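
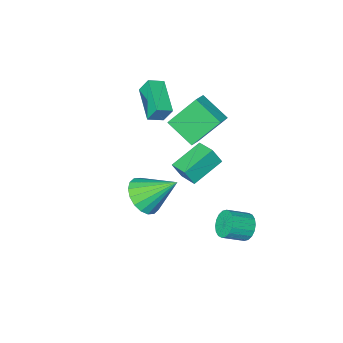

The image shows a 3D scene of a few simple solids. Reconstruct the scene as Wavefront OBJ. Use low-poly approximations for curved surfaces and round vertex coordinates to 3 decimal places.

v -2.73 3.828 -4.165
v -2.354 4.245 -4.677
v -1.294 3.988 -4.108
v -1.67 3.572 -3.595
v -2.428 4.471 -4.437
v -1.369 4.214 -3.867
v -2.562 4.569 -4.143
v -1.503 4.313 -3.573
v -2.73 4.521 -3.853
v -1.67 4.265 -3.283
v -2.897 4.336 -3.625
v -1.838 4.079 -3.055
v -3.032 4.05 -3.503
v -1.972 3.794 -2.934
v -3.106 3.72 -3.513
v -2.047 3.464 -2.944
v -3.106 3.412 -3.652
v -2.046 3.155 -3.083
v -3.031 3.186 -3.893
v -1.972 2.929 -3.323
v -2.897 3.087 -4.187
v -1.838 2.831 -3.617
v -2.73 3.135 -4.477
v -1.67 2.879 -3.907
v -2.562 3.321 -4.705
v -1.503 3.064 -4.135
v -2.428 3.606 -4.826
v -1.368 3.35 -4.257
v -2.353 3.936 -4.816
v -1.294 3.68 -4.247
v 1.915 2.502 -0.605
v 2.629 2.332 0.132
v 0.785 3.518 0.725
v 2.768 2.732 -0.056
v 2.738 3.086 -0.353
v 2.544 3.324 -0.699
v 2.226 3.4 -1.027
v 1.847 3.297 -1.271
v 1.481 3.037 -1.384
v 1.201 2.671 -1.342
v 1.062 2.271 -1.154
v 1.092 1.917 -0.857
v 1.286 1.679 -0.511
v 1.604 1.603 -0.183
v 1.983 1.706 0.061
v 2.349 1.966 0.173
v -4.342 -0.587 -0.249
v -3.815 -1.978 0.633
v -3.681 -0.136 0.067
v -3.154 -1.528 0.949
v -3.126 -1.192 -1.929
v -2.599 -2.584 -1.047
v -2.465 -0.742 -1.613
v -1.938 -2.133 -0.731
v -1.748 2.028 0.35
v -1.365 1.81 1.18
v -1.792 3.095 0.65
v -1.409 2.878 1.48
v -0.151 2.282 -0.32
v 0.232 2.065 0.51
v -0.195 3.35 -0.02
v 0.188 3.132 0.81
v -1.8 -3.065 1.047
v -2.077 -2.664 1.932
v -1.254 -1.301 0.419
v -1.531 -0.9 1.304
v -1.009 -3.2 1.356
v -1.286 -2.799 2.241
v -0.463 -1.436 0.728
v -0.74 -1.035 1.613
f 2 1 5
f 2 5 3
f 3 5 6
f 3 6 4
f 5 1 7
f 5 7 6
f 6 7 8
f 6 8 4
f 7 1 9
f 7 9 8
f 8 9 10
f 8 10 4
f 9 1 11
f 9 11 10
f 10 11 12
f 10 12 4
f 11 1 13
f 11 13 12
f 12 13 14
f 12 14 4
f 13 1 15
f 13 15 14
f 14 15 16
f 14 16 4
f 15 1 17
f 15 17 16
f 16 17 18
f 16 18 4
f 17 1 19
f 17 19 18
f 18 19 20
f 18 20 4
f 19 1 21
f 19 21 20
f 20 21 22
f 20 22 4
f 21 1 23
f 21 23 22
f 22 23 24
f 22 24 4
f 23 1 25
f 23 25 24
f 24 25 26
f 24 26 4
f 25 1 27
f 25 27 26
f 26 27 28
f 26 28 4
f 27 1 29
f 27 29 28
f 28 29 30
f 28 30 4
f 29 1 2
f 29 2 30
f 30 2 3
f 30 3 4
f 32 31 34
f 32 34 33
f 34 31 35
f 34 35 33
f 35 31 36
f 35 36 33
f 36 31 37
f 36 37 33
f 37 31 38
f 37 38 33
f 38 31 39
f 38 39 33
f 39 31 40
f 39 40 33
f 40 31 41
f 40 41 33
f 41 31 42
f 41 42 33
f 42 31 43
f 42 43 33
f 43 31 44
f 43 44 33
f 44 31 45
f 44 45 33
f 45 31 46
f 45 46 33
f 46 31 32
f 46 32 33
f 48 50 47
f 51 48 47
f 47 50 49
f 49 51 47
f 48 54 50
f 52 48 51
f 52 54 48
f 50 54 49
f 53 51 49
f 49 54 53
f 53 52 51
f 54 52 53
f 56 58 55
f 59 56 55
f 55 58 57
f 57 59 55
f 56 62 58
f 60 56 59
f 60 62 56
f 58 62 57
f 61 59 57
f 57 62 61
f 61 60 59
f 62 60 61
f 64 66 63
f 67 64 63
f 63 66 65
f 65 67 63
f 64 70 66
f 68 64 67
f 68 70 64
f 66 70 65
f 69 67 65
f 65 70 69
f 69 68 67
f 70 68 69



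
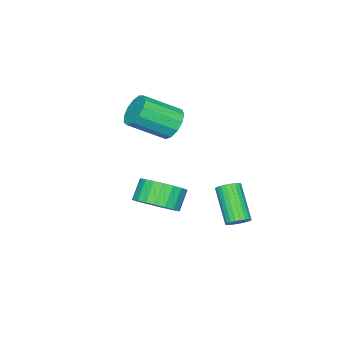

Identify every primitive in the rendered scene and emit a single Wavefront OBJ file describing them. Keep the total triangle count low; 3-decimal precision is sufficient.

v 1.023 2.688 -2.687
v 1.431 2.811 -2.339
v 0.605 1.775 -1.005
v 0.197 1.652 -1.353
v 1.293 2.971 -2.3
v 0.467 1.935 -0.966
v 1.114 3.087 -2.32
v 0.288 2.052 -0.986
v 0.921 3.143 -2.396
v 0.095 2.108 -1.062
v 0.744 3.13 -2.516
v -0.082 2.094 -1.182
v 0.609 3.049 -2.663
v -0.217 2.014 -1.329
v 0.537 2.914 -2.812
v -0.289 1.878 -1.478
v 0.54 2.743 -2.943
v -0.286 1.708 -1.609
v 0.615 2.565 -3.035
v -0.211 1.529 -1.701
v 0.753 2.405 -3.074
v -0.073 1.369 -1.74
v 0.932 2.288 -3.054
v 0.106 1.253 -1.72
v 1.125 2.232 -2.978
v 0.299 1.197 -1.644
v 1.302 2.246 -2.858
v 0.476 1.21 -1.524
v 1.437 2.326 -2.711
v 0.611 1.291 -1.377
v 1.509 2.462 -2.562
v 0.683 1.426 -1.228
v 1.506 2.632 -2.431
v 0.68 1.597 -1.097
v 3.128 0.084 -1.474
v 3.897 0.137 -0.836
v 3.201 0.049 0.011
v 2.432 -0.004 -0.626
v 3.793 0.537 -0.88
v 3.097 0.449 -0.033
v 3.574 0.859 -1.027
v 2.878 0.771 -0.179
v 3.278 1.047 -1.25
v 2.582 0.959 -0.403
v 2.956 1.068 -1.513
v 2.26 0.98 -0.665
v 2.664 0.919 -1.768
v 1.968 0.832 -0.921
v 2.452 0.626 -1.973
v 1.756 0.538 -1.126
v 2.357 0.239 -2.091
v 1.661 0.151 -1.244
v 2.395 -0.175 -2.103
v 1.699 -0.263 -1.256
v 2.56 -0.544 -2.005
v 1.864 -0.632 -1.158
v 2.823 -0.805 -1.816
v 2.127 -0.892 -0.969
v 3.139 -0.912 -1.568
v 2.443 -0.999 -0.721
v 3.453 -0.846 -1.303
v 2.757 -0.934 -0.456
v 3.711 -0.62 -1.068
v 3.015 -0.708 -0.221
v 3.868 -0.272 -0.903
v 3.172 -0.36 -0.056
v -0.975 -1.853 0.573
v -0.4 -1.234 0.673
v 0.709 -2.429 1.687
v 0.135 -3.047 1.587
v -0.701 -1.2 1.044
v 0.408 -2.394 2.058
v -1.09 -1.372 1.265
v 0.02 -2.567 2.279
v -1.441 -1.697 1.266
v -0.332 -2.892 2.28
v -1.645 -2.072 1.048
v -0.536 -3.267 2.062
v -1.635 -2.377 0.678
v -0.526 -3.571 1.692
v -1.416 -2.515 0.276
v -0.307 -3.71 1.29
v -1.057 -2.443 -0.033
v 0.052 -3.638 0.981
v -0.671 -2.184 -0.149
v 0.438 -3.379 0.865
v -0.382 -1.819 -0.036
v 0.727 -3.014 0.978
v -0.281 -1.465 0.271
v 0.828 -2.66 1.285
f 2 1 5
f 2 5 3
f 3 5 6
f 3 6 4
f 5 1 7
f 5 7 6
f 6 7 8
f 6 8 4
f 7 1 9
f 7 9 8
f 8 9 10
f 8 10 4
f 9 1 11
f 9 11 10
f 10 11 12
f 10 12 4
f 11 1 13
f 11 13 12
f 12 13 14
f 12 14 4
f 13 1 15
f 13 15 14
f 14 15 16
f 14 16 4
f 15 1 17
f 15 17 16
f 16 17 18
f 16 18 4
f 17 1 19
f 17 19 18
f 18 19 20
f 18 20 4
f 19 1 21
f 19 21 20
f 20 21 22
f 20 22 4
f 21 1 23
f 21 23 22
f 22 23 24
f 22 24 4
f 23 1 25
f 23 25 24
f 24 25 26
f 24 26 4
f 25 1 27
f 25 27 26
f 26 27 28
f 26 28 4
f 27 1 29
f 27 29 28
f 28 29 30
f 28 30 4
f 29 1 31
f 29 31 30
f 30 31 32
f 30 32 4
f 31 1 33
f 31 33 32
f 32 33 34
f 32 34 4
f 33 1 2
f 33 2 34
f 34 2 3
f 34 3 4
f 36 35 39
f 36 39 37
f 37 39 40
f 37 40 38
f 39 35 41
f 39 41 40
f 40 41 42
f 40 42 38
f 41 35 43
f 41 43 42
f 42 43 44
f 42 44 38
f 43 35 45
f 43 45 44
f 44 45 46
f 44 46 38
f 45 35 47
f 45 47 46
f 46 47 48
f 46 48 38
f 47 35 49
f 47 49 48
f 48 49 50
f 48 50 38
f 49 35 51
f 49 51 50
f 50 51 52
f 50 52 38
f 51 35 53
f 51 53 52
f 52 53 54
f 52 54 38
f 53 35 55
f 53 55 54
f 54 55 56
f 54 56 38
f 55 35 57
f 55 57 56
f 56 57 58
f 56 58 38
f 57 35 59
f 57 59 58
f 58 59 60
f 58 60 38
f 59 35 61
f 59 61 60
f 60 61 62
f 60 62 38
f 61 35 63
f 61 63 62
f 62 63 64
f 62 64 38
f 63 35 65
f 63 65 64
f 64 65 66
f 64 66 38
f 65 35 36
f 65 36 66
f 66 36 37
f 66 37 38
f 68 67 71
f 68 71 69
f 69 71 72
f 69 72 70
f 71 67 73
f 71 73 72
f 72 73 74
f 72 74 70
f 73 67 75
f 73 75 74
f 74 75 76
f 74 76 70
f 75 67 77
f 75 77 76
f 76 77 78
f 76 78 70
f 77 67 79
f 77 79 78
f 78 79 80
f 78 80 70
f 79 67 81
f 79 81 80
f 80 81 82
f 80 82 70
f 81 67 83
f 81 83 82
f 82 83 84
f 82 84 70
f 83 67 85
f 83 85 84
f 84 85 86
f 84 86 70
f 85 67 87
f 85 87 86
f 86 87 88
f 86 88 70
f 87 67 89
f 87 89 88
f 88 89 90
f 88 90 70
f 89 67 68
f 89 68 90
f 90 68 69
f 90 69 70



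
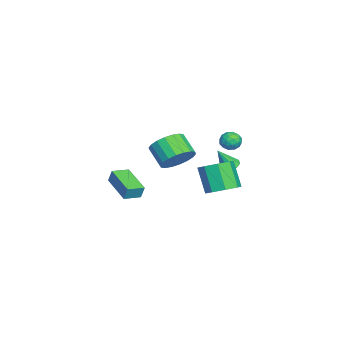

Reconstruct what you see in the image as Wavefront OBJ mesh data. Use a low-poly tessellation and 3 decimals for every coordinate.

v -1.274 3.39 -0.667
v -0.847 3.817 -0.913
v -0.513 2.663 -0.607
v -0.086 3.09 -0.853
v -0.327 3.178 -0.254
v -0.798 3.628 -0.291
v -0.562 2.852 -1.229
v -1.033 3.302 -1.266
v -0.407 3.485 -1.26
v -0.262 3.686 -0.657
v -1.098 2.794 -0.863
v -0.953 2.995 -0.26
v -1.127 3.668 -0.795
v -0.233 2.812 -0.725
v -0.374 2.864 -0.373
v -0.123 3.115 -0.517
v -1.099 3.556 -0.43
v -0.847 3.807 -0.574
v -0.542 3.431 -0.187
v -0.513 2.673 -0.946
v -0.261 2.924 -1.09
v -1.237 3.365 -1.003
v -0.986 3.616 -1.147
v -0.818 3.049 -1.333
v -0.618 3.723 -1.144
v -0.17 3.295 -1.108
v -0.45 3.156 -1.33
v -0.727 3.42 -1.351
v -0.532 3.841 -0.789
v -0.085 3.414 -0.754
v -0.227 3.466 -0.402
v -0.503 3.73 -0.424
v -0.274 3.646 -0.993
v -1.275 3.066 -0.766
v -0.828 2.639 -0.731
v -0.857 2.75 -1.096
v -1.133 3.014 -1.118
v -1.19 3.185 -0.412
v -0.742 2.757 -0.376
v -0.633 3.06 -0.169
v -0.91 3.324 -0.19
v -1.086 2.834 -0.527
v -0.325 3.275 -2.423
v 0.068 2.96 -2.711
v 0.085 2.625 -1.157
v 0.23 3.3 -2.589
v 0.134 3.629 -2.389
v -0.177 3.792 -2.205
v -0.557 3.713 -2.122
v -0.828 3.429 -2.18
v -0.864 3.073 -2.352
v -0.647 2.812 -2.557
v -0.279 2.767 -2.698
v -1.011 -2.491 -4.168
v -0.899 -2.266 -3.387
v 0.537 -1.413 -4.7
v 0.649 -1.188 -3.92
v -0.389 -3.312 -4.02
v -0.277 -3.087 -3.24
v 1.159 -2.234 -4.553
v 1.271 -2.009 -3.772
v -2.439 0.221 -3.249
v -1.648 0.209 -2.499
v -2.511 -0.533 -1.601
v -3.301 -0.521 -2.351
v -1.89 0.617 -2.394
v -2.753 -0.126 -1.496
v -2.24 0.946 -2.459
v -3.103 0.203 -1.561
v -2.63 1.131 -2.68
v -3.493 0.389 -1.782
v -2.982 1.137 -3.014
v -3.845 0.394 -2.116
v -3.226 0.961 -3.395
v -4.089 0.218 -2.497
v -3.314 0.638 -3.746
v -4.177 -0.104 -2.848
v -3.229 0.233 -3.999
v -4.092 -0.509 -3.101
v -2.987 -0.174 -4.104
v -3.85 -0.917 -3.206
v -2.637 -0.503 -4.039
v -3.5 -1.246 -3.141
v -2.247 -0.689 -3.818
v -3.11 -1.431 -2.92
v -1.895 -0.694 -3.484
v -2.758 -1.437 -2.586
v -1.651 -0.518 -3.103
v -2.514 -1.261 -2.205
v -1.563 -0.196 -2.752
v -2.426 -0.938 -1.854
v 3.9 3.313 -2.071
v 4.709 3.501 -1.609
v 3.989 3.016 -0.148
v 3.18 2.827 -0.609
v 4.264 4.076 -1.638
v 3.544 3.59 -0.176
v 3.606 4.203 -1.92
v 2.886 3.718 -0.458
v 3.12 3.809 -2.29
v 2.4 3.324 -0.829
v 3.091 3.124 -2.532
v 2.371 2.639 -1.071
v 3.536 2.55 -2.504
v 2.816 2.064 -1.042
v 4.194 2.422 -2.222
v 3.474 1.937 -0.76
v 4.68 2.816 -1.851
v 3.96 2.331 -0.39
f 1 38 17
f 38 12 41
f 17 41 6
f 38 41 17
f 1 17 13
f 17 6 18
f 13 18 2
f 17 18 13
f 1 13 22
f 13 2 23
f 22 23 8
f 13 23 22
f 1 22 34
f 22 8 37
f 34 37 11
f 22 37 34
f 1 34 38
f 34 11 42
f 38 42 12
f 34 42 38
f 2 18 29
f 18 6 32
f 29 32 10
f 18 32 29
f 6 41 19
f 41 12 40
f 19 40 5
f 41 40 19
f 12 42 39
f 42 11 35
f 39 35 3
f 42 35 39
f 11 37 36
f 37 8 24
f 36 24 7
f 37 24 36
f 8 23 28
f 23 2 25
f 28 25 9
f 23 25 28
f 4 30 16
f 30 10 31
f 16 31 5
f 30 31 16
f 4 16 14
f 16 5 15
f 14 15 3
f 16 15 14
f 4 14 21
f 14 3 20
f 21 20 7
f 14 20 21
f 4 21 26
f 21 7 27
f 26 27 9
f 21 27 26
f 4 26 30
f 26 9 33
f 30 33 10
f 26 33 30
f 5 31 19
f 31 10 32
f 19 32 6
f 31 32 19
f 3 15 39
f 15 5 40
f 39 40 12
f 15 40 39
f 7 20 36
f 20 3 35
f 36 35 11
f 20 35 36
f 9 27 28
f 27 7 24
f 28 24 8
f 27 24 28
f 10 33 29
f 33 9 25
f 29 25 2
f 33 25 29
f 44 43 46
f 44 46 45
f 46 43 47
f 46 47 45
f 47 43 48
f 47 48 45
f 48 43 49
f 48 49 45
f 49 43 50
f 49 50 45
f 50 43 51
f 50 51 45
f 51 43 52
f 51 52 45
f 52 43 53
f 52 53 45
f 53 43 44
f 53 44 45
f 55 57 54
f 58 55 54
f 54 57 56
f 56 58 54
f 55 61 57
f 59 55 58
f 59 61 55
f 57 61 56
f 60 58 56
f 56 61 60
f 60 59 58
f 61 59 60
f 63 62 66
f 63 66 64
f 64 66 67
f 64 67 65
f 66 62 68
f 66 68 67
f 67 68 69
f 67 69 65
f 68 62 70
f 68 70 69
f 69 70 71
f 69 71 65
f 70 62 72
f 70 72 71
f 71 72 73
f 71 73 65
f 72 62 74
f 72 74 73
f 73 74 75
f 73 75 65
f 74 62 76
f 74 76 75
f 75 76 77
f 75 77 65
f 76 62 78
f 76 78 77
f 77 78 79
f 77 79 65
f 78 62 80
f 78 80 79
f 79 80 81
f 79 81 65
f 80 62 82
f 80 82 81
f 81 82 83
f 81 83 65
f 82 62 84
f 82 84 83
f 83 84 85
f 83 85 65
f 84 62 86
f 84 86 85
f 85 86 87
f 85 87 65
f 86 62 88
f 86 88 87
f 87 88 89
f 87 89 65
f 88 62 90
f 88 90 89
f 89 90 91
f 89 91 65
f 90 62 63
f 90 63 91
f 91 63 64
f 91 64 65
f 93 92 96
f 93 96 94
f 94 96 97
f 94 97 95
f 96 92 98
f 96 98 97
f 97 98 99
f 97 99 95
f 98 92 100
f 98 100 99
f 99 100 101
f 99 101 95
f 100 92 102
f 100 102 101
f 101 102 103
f 101 103 95
f 102 92 104
f 102 104 103
f 103 104 105
f 103 105 95
f 104 92 106
f 104 106 105
f 105 106 107
f 105 107 95
f 106 92 108
f 106 108 107
f 107 108 109
f 107 109 95
f 108 92 93
f 108 93 109
f 109 93 94
f 109 94 95



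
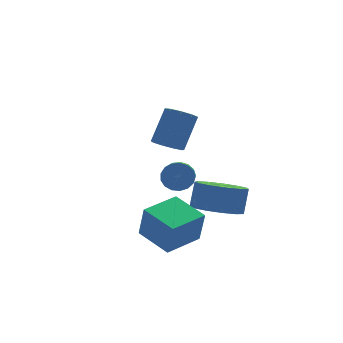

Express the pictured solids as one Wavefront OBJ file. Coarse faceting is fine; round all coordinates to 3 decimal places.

v 1.538 -0.828 -0.222
v 2.518 -1.027 -0.507
v 2.902 -0.632 0.536
v 1.922 -0.432 0.822
v 2.406 -0.477 -0.674
v 2.79 -0.082 0.369
v 2.019 -0.038 -0.698
v 2.403 0.357 0.346
v 1.479 0.151 -0.57
v 1.863 0.546 0.473
v 0.957 0.028 -0.332
v 1.342 0.423 0.711
v 0.62 -0.366 -0.059
v 1.005 0.029 0.985
v 0.575 -0.906 0.163
v 0.959 -0.511 1.206
v 0.835 -1.422 0.262
v 1.219 -1.027 1.306
v 1.318 -1.749 0.208
v 1.703 -1.354 1.251
v 1.871 -1.783 0.017
v 2.256 -1.388 1.061
v 2.318 -1.514 -0.249
v 2.703 -1.119 0.794
v 0.397 1.177 2.493
v 0.877 0.721 2.393
v 1.723 1.327 3.687
v 1.243 1.783 3.787
v 0.97 1.101 2.154
v 1.816 1.707 3.448
v 0.795 1.517 2.074
v 1.64 2.122 3.368
v 0.433 1.774 2.19
v 1.279 2.379 3.484
v 0.055 1.751 2.448
v 0.901 2.357 3.741
v -0.163 1.461 2.727
v 0.682 2.066 4.02
v -0.119 1.037 2.896
v 0.726 1.643 4.19
v 0.166 0.679 2.877
v 1.012 1.285 4.171
v 0.56 0.554 2.679
v 1.406 1.16 3.972
v 2.088 3.931 -1.094
v 2.551 4.022 -0.591
v 1.916 2.68 0.237
v 1.452 2.589 -0.266
v 2.293 4.204 -0.494
v 1.658 2.862 0.334
v 1.988 4.323 -0.535
v 1.352 2.981 0.293
v 1.705 4.353 -0.704
v 1.07 3.011 0.124
v 1.511 4.286 -0.962
v 0.875 2.943 -0.134
v 1.448 4.137 -1.251
v 0.813 2.795 -0.423
v 1.532 3.942 -1.503
v 0.897 2.6 -0.675
v 1.743 3.744 -1.662
v 1.108 2.402 -0.834
v 2.034 3.589 -1.691
v 1.398 2.247 -0.863
v 2.336 3.512 -1.583
v 1.701 2.17 -0.755
v 2.582 3.531 -1.363
v 1.947 2.189 -0.535
v 2.714 3.642 -1.081
v 2.079 2.3 -0.253
v 2.703 3.819 -0.803
v 2.068 2.477 0.025
v -0.894 -1.739 -1.38
v -0.808 -2.033 0.047
v -1.418 -0.275 -1.047
v -1.332 -0.569 0.38
v 0.652 -1.191 -1.36
v 0.738 -1.485 0.067
v 0.128 0.273 -1.027
v 0.214 -0.021 0.4
f 2 1 5
f 2 5 3
f 3 5 6
f 3 6 4
f 5 1 7
f 5 7 6
f 6 7 8
f 6 8 4
f 7 1 9
f 7 9 8
f 8 9 10
f 8 10 4
f 9 1 11
f 9 11 10
f 10 11 12
f 10 12 4
f 11 1 13
f 11 13 12
f 12 13 14
f 12 14 4
f 13 1 15
f 13 15 14
f 14 15 16
f 14 16 4
f 15 1 17
f 15 17 16
f 16 17 18
f 16 18 4
f 17 1 19
f 17 19 18
f 18 19 20
f 18 20 4
f 19 1 21
f 19 21 20
f 20 21 22
f 20 22 4
f 21 1 23
f 21 23 22
f 22 23 24
f 22 24 4
f 23 1 2
f 23 2 24
f 24 2 3
f 24 3 4
f 26 25 29
f 26 29 27
f 27 29 30
f 27 30 28
f 29 25 31
f 29 31 30
f 30 31 32
f 30 32 28
f 31 25 33
f 31 33 32
f 32 33 34
f 32 34 28
f 33 25 35
f 33 35 34
f 34 35 36
f 34 36 28
f 35 25 37
f 35 37 36
f 36 37 38
f 36 38 28
f 37 25 39
f 37 39 38
f 38 39 40
f 38 40 28
f 39 25 41
f 39 41 40
f 40 41 42
f 40 42 28
f 41 25 43
f 41 43 42
f 42 43 44
f 42 44 28
f 43 25 26
f 43 26 44
f 44 26 27
f 44 27 28
f 46 45 49
f 46 49 47
f 47 49 50
f 47 50 48
f 49 45 51
f 49 51 50
f 50 51 52
f 50 52 48
f 51 45 53
f 51 53 52
f 52 53 54
f 52 54 48
f 53 45 55
f 53 55 54
f 54 55 56
f 54 56 48
f 55 45 57
f 55 57 56
f 56 57 58
f 56 58 48
f 57 45 59
f 57 59 58
f 58 59 60
f 58 60 48
f 59 45 61
f 59 61 60
f 60 61 62
f 60 62 48
f 61 45 63
f 61 63 62
f 62 63 64
f 62 64 48
f 63 45 65
f 63 65 64
f 64 65 66
f 64 66 48
f 65 45 67
f 65 67 66
f 66 67 68
f 66 68 48
f 67 45 69
f 67 69 68
f 68 69 70
f 68 70 48
f 69 45 71
f 69 71 70
f 70 71 72
f 70 72 48
f 71 45 46
f 71 46 72
f 72 46 47
f 72 47 48
f 74 76 73
f 77 74 73
f 73 76 75
f 75 77 73
f 74 80 76
f 78 74 77
f 78 80 74
f 76 80 75
f 79 77 75
f 75 80 79
f 79 78 77
f 80 78 79



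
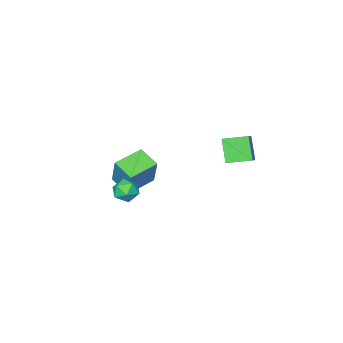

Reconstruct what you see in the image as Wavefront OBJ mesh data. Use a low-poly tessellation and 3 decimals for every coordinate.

v 0.339 2.038 0.761
v -0.031 1.27 1.946
v -0.621 2.918 1.031
v -0.991 2.15 2.216
v 0.931 2.53 1.264
v 0.561 1.762 2.449
v -0.029 3.41 1.534
v -0.399 2.642 2.719
v 0.625 -4.987 -3.246
v 0.99 -4.22 -1.391
v 0.532 -3.755 -3.737
v 0.897 -2.988 -1.882
v 2.323 -4.992 -3.578
v 2.688 -4.225 -1.723
v 2.23 -3.76 -4.069
v 2.595 -2.993 -2.214
v 2.677 -2.144 -2.901
v 3.218 -2.345 -3.439
v 2.862 -3.255 -2.301
v 3.403 -3.456 -2.839
v 3.552 -2.875 -2.327
v 3.438 -2.188 -2.698
v 2.642 -3.412 -3.042
v 2.528 -2.725 -3.413
v 3.197 -3.128 -3.526
v 3.759 -2.796 -3.084
v 2.321 -2.804 -2.656
v 2.883 -2.472 -2.214
f 2 4 1
f 5 2 1
f 1 4 3
f 3 5 1
f 2 8 4
f 6 2 5
f 6 8 2
f 4 8 3
f 7 5 3
f 3 8 7
f 7 6 5
f 8 6 7
f 10 12 9
f 13 10 9
f 9 12 11
f 11 13 9
f 10 16 12
f 14 10 13
f 14 16 10
f 12 16 11
f 15 13 11
f 11 16 15
f 15 14 13
f 16 14 15
f 17 28 22
f 17 22 18
f 17 18 24
f 17 24 27
f 17 27 28
f 18 22 26
f 22 28 21
f 28 27 19
f 27 24 23
f 24 18 25
f 20 26 21
f 20 21 19
f 20 19 23
f 20 23 25
f 20 25 26
f 21 26 22
f 19 21 28
f 23 19 27
f 25 23 24
f 26 25 18



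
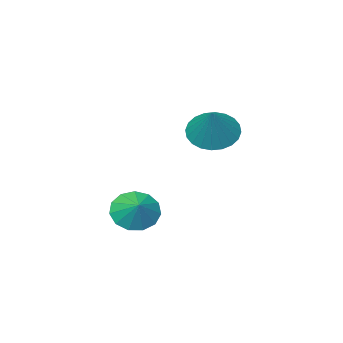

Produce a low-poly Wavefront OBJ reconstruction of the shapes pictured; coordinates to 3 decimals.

v 3.538 -4.29 -4.062
v 4.413 -4.372 -4.54
v 4.002 -3.45 -3.358
v 4.118 -3.978 -4.815
v 3.639 -3.683 -4.851
v 3.128 -3.581 -4.637
v 2.748 -3.703 -4.24
v 2.618 -4.012 -3.787
v 2.78 -4.409 -3.421
v 3.183 -4.768 -3.259
v 3.699 -4.975 -3.352
v 4.163 -4.964 -3.671
v 4.43 -4.74 -4.113
v 1.311 -2.357 0.168
v 1.859 -1.81 -0.542
v 2.129 -1.483 1.472
v 1.529 -1.572 -0.495
v 1.166 -1.453 -0.346
v 0.825 -1.472 -0.12
v 0.558 -1.626 0.15
v 0.406 -1.891 0.423
v 0.391 -2.227 0.657
v 0.517 -2.583 0.817
v 0.764 -2.904 0.877
v 1.094 -3.142 0.83
v 1.457 -3.261 0.682
v 1.798 -3.242 0.456
v 2.065 -3.088 0.186
v 2.217 -2.823 -0.087
v 2.231 -2.487 -0.321
v 2.106 -2.131 -0.481
f 2 1 4
f 2 4 3
f 4 1 5
f 4 5 3
f 5 1 6
f 5 6 3
f 6 1 7
f 6 7 3
f 7 1 8
f 7 8 3
f 8 1 9
f 8 9 3
f 9 1 10
f 9 10 3
f 10 1 11
f 10 11 3
f 11 1 12
f 11 12 3
f 12 1 13
f 12 13 3
f 13 1 2
f 13 2 3
f 15 14 17
f 15 17 16
f 17 14 18
f 17 18 16
f 18 14 19
f 18 19 16
f 19 14 20
f 19 20 16
f 20 14 21
f 20 21 16
f 21 14 22
f 21 22 16
f 22 14 23
f 22 23 16
f 23 14 24
f 23 24 16
f 24 14 25
f 24 25 16
f 25 14 26
f 25 26 16
f 26 14 27
f 26 27 16
f 27 14 28
f 27 28 16
f 28 14 29
f 28 29 16
f 29 14 30
f 29 30 16
f 30 14 31
f 30 31 16
f 31 14 15
f 31 15 16



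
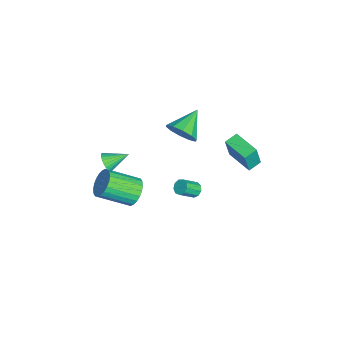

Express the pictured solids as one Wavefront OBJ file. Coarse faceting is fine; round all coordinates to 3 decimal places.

v -1.966 0.636 -4.323
v -1.755 0.358 -4.735
v -1.243 -0.475 -3.909
v -1.454 -0.196 -3.497
v -1.517 0.616 -4.622
v -1.005 -0.217 -3.796
v -1.488 0.884 -4.369
v -0.976 0.051 -3.543
v -1.683 1.036 -4.095
v -1.171 0.203 -3.269
v -2.011 1.001 -3.927
v -1.499 0.168 -3.101
v -2.317 0.796 -3.945
v -1.805 -0.037 -3.119
v -2.459 0.516 -4.139
v -1.947 -0.317 -3.313
v -2.371 0.292 -4.42
v -1.858 -0.541 -3.594
v -2.093 0.23 -4.655
v -1.581 -0.603 -3.829
v 1.101 2.687 2.823
v 1.428 2.43 4.358
v 0.556 3.315 3.044
v 0.883 3.058 4.579
v 2.377 3.822 2.741
v 2.704 3.565 4.276
v 1.832 4.45 2.962
v 2.159 4.193 4.497
v -1.721 -0.166 1.649
v -1.047 0.469 2.143
v -3.159 0.706 2.491
v -1.208 0.748 1.579
v -1.566 0.677 1.042
v -1.983 0.285 0.737
v -2.3 -0.28 0.78
v -2.396 -0.801 1.155
v -2.235 -1.079 1.718
v -1.877 -1.009 2.255
v -1.46 -0.616 2.56
v -1.143 -0.052 2.518
v -0.265 -2.824 -2.802
v 0.699 -2.788 -2.973
v 0.969 -4.659 -1.848
v 0.005 -4.696 -1.678
v 0.674 -2.594 -2.644
v 0.944 -4.465 -1.52
v 0.506 -2.435 -2.34
v 0.776 -4.306 -1.215
v 0.221 -2.335 -2.106
v 0.491 -4.207 -0.981
v -0.139 -2.31 -1.977
v 0.131 -4.182 -0.853
v -0.517 -2.364 -1.975
v -0.247 -4.235 -0.85
v -0.858 -2.487 -2.098
v -0.587 -4.358 -0.974
v -1.108 -2.661 -2.329
v -0.837 -4.533 -1.204
v -1.229 -2.861 -2.632
v -0.959 -4.732 -1.507
v -1.204 -3.055 -2.96
v -0.934 -4.926 -1.836
v -1.036 -3.214 -3.265
v -0.766 -5.085 -2.14
v -0.751 -3.313 -3.499
v -0.481 -5.185 -2.374
v -0.391 -3.338 -3.627
v -0.121 -5.21 -2.503
v -0.013 -3.285 -3.63
v 0.257 -5.156 -2.505
v 0.327 -3.162 -3.506
v 0.598 -5.033 -2.382
v 0.577 -2.987 -3.276
v 0.848 -4.859 -2.151
v -0.822 -4.457 -0.517
v -0.417 -4.159 -0.974
v -1.058 -3.163 0.117
v -0.652 -4.143 -1.095
v -0.913 -4.174 -1.128
v -1.161 -4.249 -1.068
v -1.357 -4.355 -0.924
v -1.471 -4.477 -0.718
v -1.487 -4.596 -0.481
v -1.401 -4.693 -0.25
v -1.227 -4.755 -0.059
v -0.992 -4.771 0.062
v -0.73 -4.74 0.095
v -0.483 -4.665 0.035
v -0.287 -4.559 -0.109
v -0.173 -4.437 -0.315
v -0.157 -4.318 -0.552
v -0.243 -4.221 -0.784
f 2 1 5
f 2 5 3
f 3 5 6
f 3 6 4
f 5 1 7
f 5 7 6
f 6 7 8
f 6 8 4
f 7 1 9
f 7 9 8
f 8 9 10
f 8 10 4
f 9 1 11
f 9 11 10
f 10 11 12
f 10 12 4
f 11 1 13
f 11 13 12
f 12 13 14
f 12 14 4
f 13 1 15
f 13 15 14
f 14 15 16
f 14 16 4
f 15 1 17
f 15 17 16
f 16 17 18
f 16 18 4
f 17 1 19
f 17 19 18
f 18 19 20
f 18 20 4
f 19 1 2
f 19 2 20
f 20 2 3
f 20 3 4
f 22 24 21
f 25 22 21
f 21 24 23
f 23 25 21
f 22 28 24
f 26 22 25
f 26 28 22
f 24 28 23
f 27 25 23
f 23 28 27
f 27 26 25
f 28 26 27
f 30 29 32
f 30 32 31
f 32 29 33
f 32 33 31
f 33 29 34
f 33 34 31
f 34 29 35
f 34 35 31
f 35 29 36
f 35 36 31
f 36 29 37
f 36 37 31
f 37 29 38
f 37 38 31
f 38 29 39
f 38 39 31
f 39 29 40
f 39 40 31
f 40 29 30
f 40 30 31
f 42 41 45
f 42 45 43
f 43 45 46
f 43 46 44
f 45 41 47
f 45 47 46
f 46 47 48
f 46 48 44
f 47 41 49
f 47 49 48
f 48 49 50
f 48 50 44
f 49 41 51
f 49 51 50
f 50 51 52
f 50 52 44
f 51 41 53
f 51 53 52
f 52 53 54
f 52 54 44
f 53 41 55
f 53 55 54
f 54 55 56
f 54 56 44
f 55 41 57
f 55 57 56
f 56 57 58
f 56 58 44
f 57 41 59
f 57 59 58
f 58 59 60
f 58 60 44
f 59 41 61
f 59 61 60
f 60 61 62
f 60 62 44
f 61 41 63
f 61 63 62
f 62 63 64
f 62 64 44
f 63 41 65
f 63 65 64
f 64 65 66
f 64 66 44
f 65 41 67
f 65 67 66
f 66 67 68
f 66 68 44
f 67 41 69
f 67 69 68
f 68 69 70
f 68 70 44
f 69 41 71
f 69 71 70
f 70 71 72
f 70 72 44
f 71 41 73
f 71 73 72
f 72 73 74
f 72 74 44
f 73 41 42
f 73 42 74
f 74 42 43
f 74 43 44
f 76 75 78
f 76 78 77
f 78 75 79
f 78 79 77
f 79 75 80
f 79 80 77
f 80 75 81
f 80 81 77
f 81 75 82
f 81 82 77
f 82 75 83
f 82 83 77
f 83 75 84
f 83 84 77
f 84 75 85
f 84 85 77
f 85 75 86
f 85 86 77
f 86 75 87
f 86 87 77
f 87 75 88
f 87 88 77
f 88 75 89
f 88 89 77
f 89 75 90
f 89 90 77
f 90 75 91
f 90 91 77
f 91 75 92
f 91 92 77
f 92 75 76
f 92 76 77



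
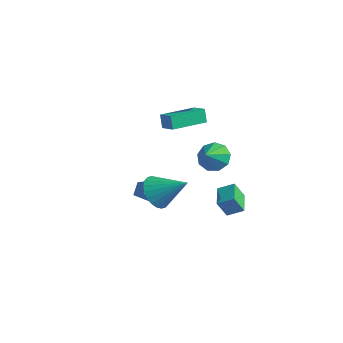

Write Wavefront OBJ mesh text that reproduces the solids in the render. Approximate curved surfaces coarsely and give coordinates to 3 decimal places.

v 0.89 -1.261 3.476
v 0.61 -1.154 4.282
v 1.094 0.849 3.268
v 0.815 0.955 4.074
v 1.765 -1.315 3.786
v 1.486 -1.209 4.592
v 1.97 0.794 3.578
v 1.69 0.901 4.384
v -1.147 0.161 -4.041
v -1.636 -1.122 -2.956
v -1.518 0.768 -3.491
v -2.007 -0.514 -2.406
v -0.393 0.234 -3.614
v -0.882 -1.048 -2.529
v -0.764 0.842 -3.064
v -1.253 -0.441 -1.979
v 3.244 1.102 -3.033
v 3.011 0.597 -2.015
v 2.241 2.049 -2.793
v 2.008 1.544 -1.775
v 3.912 1.696 -2.585
v 3.679 1.191 -1.567
v 2.909 2.643 -2.345
v 2.676 2.138 -1.327
v 2.002 -2.602 -0.236
v 2.604 -2.516 -1.104
v 3.458 -1.798 0.856
v 2.406 -2.153 -1.107
v 2.146 -1.858 -0.977
v 1.865 -1.677 -0.735
v 1.604 -1.636 -0.416
v 1.403 -1.743 -0.07
v 1.294 -1.98 0.25
v 1.293 -2.312 0.497
v 1.399 -2.688 0.632
v 1.597 -3.051 0.635
v 1.857 -3.346 0.505
v 2.139 -3.527 0.263
v 2.4 -3.568 -0.055
v 2.6 -3.461 -0.401
v 2.709 -3.224 -0.722
v 2.711 -2.892 -0.968
v 3.202 0.187 1.813
v 3.907 0.691 2.121
v 3.538 -0.707 2.507
v 3.402 0.783 2.484
v 2.803 0.596 2.534
v 2.391 0.218 2.246
v 2.358 -0.176 1.756
v 2.72 -0.399 1.292
v 3.308 -0.349 1.072
v 3.846 -0.048 1.199
v 4.082 0.363 1.613
f 2 4 1
f 5 2 1
f 1 4 3
f 3 5 1
f 2 8 4
f 6 2 5
f 6 8 2
f 4 8 3
f 7 5 3
f 3 8 7
f 7 6 5
f 8 6 7
f 10 12 9
f 13 10 9
f 9 12 11
f 11 13 9
f 10 16 12
f 14 10 13
f 14 16 10
f 12 16 11
f 15 13 11
f 11 16 15
f 15 14 13
f 16 14 15
f 18 20 17
f 21 18 17
f 17 20 19
f 19 21 17
f 18 24 20
f 22 18 21
f 22 24 18
f 20 24 19
f 23 21 19
f 19 24 23
f 23 22 21
f 24 22 23
f 26 25 28
f 26 28 27
f 28 25 29
f 28 29 27
f 29 25 30
f 29 30 27
f 30 25 31
f 30 31 27
f 31 25 32
f 31 32 27
f 32 25 33
f 32 33 27
f 33 25 34
f 33 34 27
f 34 25 35
f 34 35 27
f 35 25 36
f 35 36 27
f 36 25 37
f 36 37 27
f 37 25 38
f 37 38 27
f 38 25 39
f 38 39 27
f 39 25 40
f 39 40 27
f 40 25 41
f 40 41 27
f 41 25 42
f 41 42 27
f 42 25 26
f 42 26 27
f 44 43 46
f 44 46 45
f 46 43 47
f 46 47 45
f 47 43 48
f 47 48 45
f 48 43 49
f 48 49 45
f 49 43 50
f 49 50 45
f 50 43 51
f 50 51 45
f 51 43 52
f 51 52 45
f 52 43 53
f 52 53 45
f 53 43 44
f 53 44 45



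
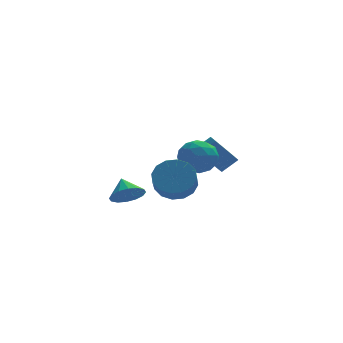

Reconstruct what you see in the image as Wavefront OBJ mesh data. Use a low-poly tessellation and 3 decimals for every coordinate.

v 1.198 1.577 1.925
v 1.746 1.057 1.178
v 0.814 0.083 2.682
v 1.362 -0.437 1.935
v 1.872 0.169 2.643
v 2.109 1.092 2.175
v 0.451 0.048 1.685
v 0.688 0.971 1.217
v 1.284 0.112 1.03
v 2.162 0.187 1.622
v 0.398 0.953 2.238
v 1.276 1.028 2.83
v 1.506 1.448 1.485
v 1.054 -0.308 2.375
v 1.354 0.048 2.791
v 1.676 -0.258 2.352
v 1.719 1.469 2.071
v 2.041 1.163 1.632
v 2.115 0.641 2.493
v 0.519 -0.023 2.228
v 0.841 -0.329 1.789
v 0.884 1.398 1.508
v 1.206 1.092 1.069
v 0.445 0.499 1.367
v 1.556 0.587 0.959
v 1.331 -0.291 1.404
v 0.795 -0.006 1.257
v 0.934 0.537 0.982
v 2.072 0.631 1.307
v 1.847 -0.247 1.752
v 2.147 0.109 2.168
v 2.286 0.652 1.893
v 1.801 0.076 1.22
v 0.713 1.387 2.108
v 0.488 0.509 2.553
v 0.274 0.488 1.967
v 0.413 1.031 1.692
v 1.229 1.431 2.456
v 1.004 0.553 2.901
v 1.626 0.603 2.878
v 1.765 1.146 2.603
v 0.759 1.064 2.64
v 2.106 3.322 0.479
v 2.519 3.962 -0.169
v 3.348 4.138 0.533
v 2.934 3.498 1.181
v 2.275 4.212 0.056
v 3.104 4.388 0.758
v 2.002 4.309 0.354
v 2.83 4.485 1.056
v 1.747 4.235 0.674
v 2.575 4.411 1.376
v 1.553 4.003 0.96
v 2.382 4.179 1.662
v 1.456 3.653 1.163
v 2.284 3.829 1.865
v 1.47 3.246 1.247
v 2.299 3.422 1.95
v 1.595 2.853 1.199
v 2.423 3.029 1.901
v 1.808 2.54 1.026
v 2.636 2.716 1.729
v 2.072 2.363 0.759
v 2.901 2.539 1.461
v 2.343 2.351 0.443
v 3.171 2.527 1.145
v 2.572 2.507 0.133
v 3.4 2.683 0.836
v 2.721 2.805 -0.116
v 3.549 2.981 0.586
v 2.763 3.191 -0.263
v 3.591 3.367 0.439
v 2.692 3.601 -0.282
v 3.52 3.777 0.42
v -2.28 -1.952 0.664
v -1.852 -1.401 0.128
v -2.5 -1.088 1.376
v -2.284 -1.392 -0.015
v -2.715 -1.534 0.023
v -3.03 -1.788 0.234
v -3.143 -2.085 0.559
v -3.026 -2.347 0.913
v -2.708 -2.503 1.2
v -2.276 -2.511 1.344
v -1.845 -2.369 1.305
v -1.53 -2.115 1.095
v -1.417 -1.818 0.769
v -1.534 -1.556 0.415
v -0.048 -1.892 1.348
v 0.716 -2.452 0.894
v 0.552 -3.327 1.698
v -0.212 -2.768 2.152
v 0.966 -2.152 1.272
v 0.803 -3.027 2.076
v 0.945 -1.782 1.67
v 0.782 -2.658 2.474
v 0.658 -1.442 1.981
v 0.494 -2.318 2.786
v 0.181 -1.223 2.123
v 0.018 -2.098 2.928
v -0.357 -1.183 2.058
v -0.52 -2.058 2.862
v -0.812 -1.333 1.802
v -0.976 -2.208 2.606
v -1.063 -1.633 1.424
v -1.226 -2.508 2.228
v -1.042 -2.002 1.026
v -1.205 -2.878 1.83
v -0.754 -2.342 0.714
v -0.918 -3.218 1.519
v -0.278 -2.562 0.572
v -0.441 -3.437 1.377
v 0.26 -2.602 0.638
v 0.097 -3.477 1.442
f 1 38 17
f 38 12 41
f 17 41 6
f 38 41 17
f 1 17 13
f 17 6 18
f 13 18 2
f 17 18 13
f 1 13 22
f 13 2 23
f 22 23 8
f 13 23 22
f 1 22 34
f 22 8 37
f 34 37 11
f 22 37 34
f 1 34 38
f 34 11 42
f 38 42 12
f 34 42 38
f 2 18 29
f 18 6 32
f 29 32 10
f 18 32 29
f 6 41 19
f 41 12 40
f 19 40 5
f 41 40 19
f 12 42 39
f 42 11 35
f 39 35 3
f 42 35 39
f 11 37 36
f 37 8 24
f 36 24 7
f 37 24 36
f 8 23 28
f 23 2 25
f 28 25 9
f 23 25 28
f 4 30 16
f 30 10 31
f 16 31 5
f 30 31 16
f 4 16 14
f 16 5 15
f 14 15 3
f 16 15 14
f 4 14 21
f 14 3 20
f 21 20 7
f 14 20 21
f 4 21 26
f 21 7 27
f 26 27 9
f 21 27 26
f 4 26 30
f 26 9 33
f 30 33 10
f 26 33 30
f 5 31 19
f 31 10 32
f 19 32 6
f 31 32 19
f 3 15 39
f 15 5 40
f 39 40 12
f 15 40 39
f 7 20 36
f 20 3 35
f 36 35 11
f 20 35 36
f 9 27 28
f 27 7 24
f 28 24 8
f 27 24 28
f 10 33 29
f 33 9 25
f 29 25 2
f 33 25 29
f 44 43 47
f 44 47 45
f 45 47 48
f 45 48 46
f 47 43 49
f 47 49 48
f 48 49 50
f 48 50 46
f 49 43 51
f 49 51 50
f 50 51 52
f 50 52 46
f 51 43 53
f 51 53 52
f 52 53 54
f 52 54 46
f 53 43 55
f 53 55 54
f 54 55 56
f 54 56 46
f 55 43 57
f 55 57 56
f 56 57 58
f 56 58 46
f 57 43 59
f 57 59 58
f 58 59 60
f 58 60 46
f 59 43 61
f 59 61 60
f 60 61 62
f 60 62 46
f 61 43 63
f 61 63 62
f 62 63 64
f 62 64 46
f 63 43 65
f 63 65 64
f 64 65 66
f 64 66 46
f 65 43 67
f 65 67 66
f 66 67 68
f 66 68 46
f 67 43 69
f 67 69 68
f 68 69 70
f 68 70 46
f 69 43 71
f 69 71 70
f 70 71 72
f 70 72 46
f 71 43 73
f 71 73 72
f 72 73 74
f 72 74 46
f 73 43 44
f 73 44 74
f 74 44 45
f 74 45 46
f 76 75 78
f 76 78 77
f 78 75 79
f 78 79 77
f 79 75 80
f 79 80 77
f 80 75 81
f 80 81 77
f 81 75 82
f 81 82 77
f 82 75 83
f 82 83 77
f 83 75 84
f 83 84 77
f 84 75 85
f 84 85 77
f 85 75 86
f 85 86 77
f 86 75 87
f 86 87 77
f 87 75 88
f 87 88 77
f 88 75 76
f 88 76 77
f 90 89 93
f 90 93 91
f 91 93 94
f 91 94 92
f 93 89 95
f 93 95 94
f 94 95 96
f 94 96 92
f 95 89 97
f 95 97 96
f 96 97 98
f 96 98 92
f 97 89 99
f 97 99 98
f 98 99 100
f 98 100 92
f 99 89 101
f 99 101 100
f 100 101 102
f 100 102 92
f 101 89 103
f 101 103 102
f 102 103 104
f 102 104 92
f 103 89 105
f 103 105 104
f 104 105 106
f 104 106 92
f 105 89 107
f 105 107 106
f 106 107 108
f 106 108 92
f 107 89 109
f 107 109 108
f 108 109 110
f 108 110 92
f 109 89 111
f 109 111 110
f 110 111 112
f 110 112 92
f 111 89 113
f 111 113 112
f 112 113 114
f 112 114 92
f 113 89 90
f 113 90 114
f 114 90 91
f 114 91 92



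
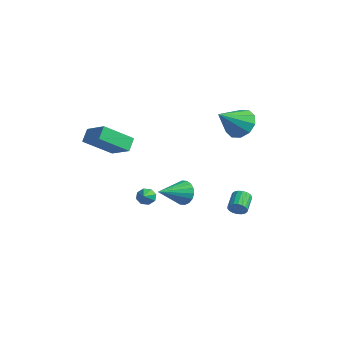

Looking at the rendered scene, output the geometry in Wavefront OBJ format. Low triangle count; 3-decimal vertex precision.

v -0.056 3.777 1.756
v 0.562 4.314 2.476
v -0.104 2.163 3.004
v -0.083 4.444 2.618
v -0.718 4.318 2.431
v -1.1 3.986 1.987
v -1.083 3.574 1.454
v -0.673 3.239 1.037
v -0.028 3.11 0.895
v 0.607 3.235 1.082
v 0.989 3.567 1.526
v 0.972 3.979 2.059
v -2.143 -1.392 -3.285
v -1.816 -1.46 -3.771
v -1.317 -2.208 -2.615
v -1.679 -1.113 -3.517
v -1.814 -0.929 -3.127
v -2.142 -1.017 -2.83
v -2.47 -1.325 -2.798
v -2.608 -1.672 -3.052
v -2.473 -1.856 -3.442
v -2.145 -1.768 -3.74
v -3.048 -2.719 1.281
v -3.617 -4.333 2.515
v -1.587 -2.65 2.044
v -2.155 -4.264 3.279
v -2.685 -3.336 0.641
v -3.253 -4.95 1.876
v -1.223 -3.267 1.405
v -1.792 -4.881 2.639
v -2.099 1.294 -3.896
v -1.639 1.016 -4.605
v -2.121 -0.554 -3.184
v -1.354 1.112 -4.347
v -1.217 1.244 -4
v -1.254 1.386 -3.632
v -1.459 1.51 -3.316
v -1.791 1.591 -3.116
v -2.183 1.613 -3.069
v -2.56 1.572 -3.187
v -2.844 1.476 -3.444
v -2.982 1.344 -3.792
v -2.944 1.202 -4.159
v -2.74 1.078 -4.475
v -2.408 0.997 -4.676
v -2.015 0.975 -4.722
v 1.404 2.373 -4.084
v 1.776 2.403 -3.627
v 1.127 3.297 -3.158
v 0.756 3.267 -3.616
v 1.882 2.57 -3.799
v 1.233 3.464 -3.331
v 1.893 2.698 -4.028
v 1.245 3.592 -3.559
v 1.808 2.762 -4.268
v 1.159 3.656 -3.799
v 1.643 2.749 -4.472
v 0.994 3.643 -4.003
v 1.43 2.661 -4.599
v 0.781 3.555 -4.13
v 1.212 2.516 -4.624
v 0.564 3.41 -4.155
v 1.033 2.343 -4.542
v 0.384 3.237 -4.073
v 0.927 2.176 -4.369
v 0.278 3.07 -3.901
v 0.915 2.048 -4.141
v 0.267 2.942 -3.672
v 1.001 1.984 -3.901
v 0.352 2.878 -3.432
v 1.166 1.997 -3.697
v 0.517 2.891 -3.228
v 1.379 2.085 -3.57
v 0.73 2.979 -3.101
v 1.596 2.23 -3.545
v 0.948 3.124 -3.076
f 2 1 4
f 2 4 3
f 4 1 5
f 4 5 3
f 5 1 6
f 5 6 3
f 6 1 7
f 6 7 3
f 7 1 8
f 7 8 3
f 8 1 9
f 8 9 3
f 9 1 10
f 9 10 3
f 10 1 11
f 10 11 3
f 11 1 12
f 11 12 3
f 12 1 2
f 12 2 3
f 14 13 16
f 14 16 15
f 16 13 17
f 16 17 15
f 17 13 18
f 17 18 15
f 18 13 19
f 18 19 15
f 19 13 20
f 19 20 15
f 20 13 21
f 20 21 15
f 21 13 22
f 21 22 15
f 22 13 14
f 22 14 15
f 24 26 23
f 27 24 23
f 23 26 25
f 25 27 23
f 24 30 26
f 28 24 27
f 28 30 24
f 26 30 25
f 29 27 25
f 25 30 29
f 29 28 27
f 30 28 29
f 32 31 34
f 32 34 33
f 34 31 35
f 34 35 33
f 35 31 36
f 35 36 33
f 36 31 37
f 36 37 33
f 37 31 38
f 37 38 33
f 38 31 39
f 38 39 33
f 39 31 40
f 39 40 33
f 40 31 41
f 40 41 33
f 41 31 42
f 41 42 33
f 42 31 43
f 42 43 33
f 43 31 44
f 43 44 33
f 44 31 45
f 44 45 33
f 45 31 46
f 45 46 33
f 46 31 32
f 46 32 33
f 48 47 51
f 48 51 49
f 49 51 52
f 49 52 50
f 51 47 53
f 51 53 52
f 52 53 54
f 52 54 50
f 53 47 55
f 53 55 54
f 54 55 56
f 54 56 50
f 55 47 57
f 55 57 56
f 56 57 58
f 56 58 50
f 57 47 59
f 57 59 58
f 58 59 60
f 58 60 50
f 59 47 61
f 59 61 60
f 60 61 62
f 60 62 50
f 61 47 63
f 61 63 62
f 62 63 64
f 62 64 50
f 63 47 65
f 63 65 64
f 64 65 66
f 64 66 50
f 65 47 67
f 65 67 66
f 66 67 68
f 66 68 50
f 67 47 69
f 67 69 68
f 68 69 70
f 68 70 50
f 69 47 71
f 69 71 70
f 70 71 72
f 70 72 50
f 71 47 73
f 71 73 72
f 72 73 74
f 72 74 50
f 73 47 75
f 73 75 74
f 74 75 76
f 74 76 50
f 75 47 48
f 75 48 76
f 76 48 49
f 76 49 50



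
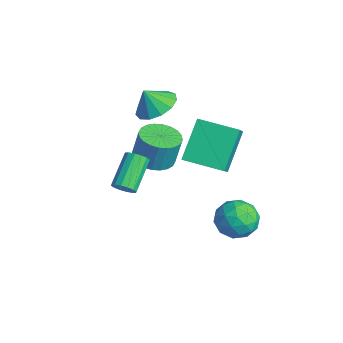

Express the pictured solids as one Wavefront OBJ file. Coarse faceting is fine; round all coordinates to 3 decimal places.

v -1.609 -2.748 -0.514
v -1.19 -2.726 -0.113
v -2.193 -1.67 0.875
v -2.611 -1.692 0.474
v -1.132 -2.497 -0.299
v -2.135 -1.441 0.689
v -1.202 -2.336 -0.542
v -2.204 -1.279 0.446
v -1.381 -2.285 -0.778
v -2.383 -1.228 0.21
v -1.621 -2.358 -0.943
v -2.623 -1.302 0.045
v -1.857 -2.536 -0.993
v -2.86 -1.479 -0.005
v -2.027 -2.77 -0.915
v -3.03 -1.714 0.073
v -2.085 -2.999 -0.729
v -3.088 -1.943 0.259
v -2.016 -3.161 -0.486
v -3.018 -2.104 0.502
v -1.837 -3.212 -0.25
v -2.839 -2.155 0.738
v -1.597 -3.138 -0.085
v -2.599 -2.082 0.903
v -1.36 -2.961 -0.035
v -2.363 -1.904 0.953
v 0.617 2.404 -2.074
v 1.236 1.919 -2.772
v -0.696 1.441 -2.568
v -0.077 0.956 -3.266
v 0.07 0.801 -2.237
v 0.882 1.396 -1.932
v -0.342 1.964 -3.408
v 0.47 2.559 -3.103
v 0.643 1.647 -3.597
v 0.897 0.928 -2.873
v -0.357 2.432 -2.467
v -0.103 1.713 -1.743
v 1.042 2.246 -2.38
v -0.502 1.114 -2.96
v -0.415 1.023 -2.355
v -0.052 0.738 -2.766
v 0.834 1.938 -1.886
v 1.197 1.653 -2.296
v 0.512 0.996 -1.982
v -0.657 1.707 -3.044
v -0.294 1.422 -3.454
v 0.592 2.622 -2.574
v 0.955 2.337 -2.985
v 0.028 2.364 -3.358
v 1.057 1.801 -3.275
v 0.285 1.235 -3.566
v 0.13 1.828 -3.649
v 0.607 2.177 -3.47
v 1.206 1.379 -2.85
v 0.435 0.813 -3.14
v 0.521 0.722 -2.535
v 0.998 1.071 -2.356
v 0.858 1.219 -3.335
v 0.105 2.547 -2.2
v -0.666 1.981 -2.49
v -0.458 2.289 -2.984
v 0.019 2.638 -2.805
v 0.255 2.125 -1.774
v -0.517 1.559 -2.065
v -0.067 1.183 -1.87
v 0.41 1.532 -1.691
v -0.318 2.141 -2.005
v -2.612 1.305 1.891
v -1.483 0.598 3.088
v -1.406 2.714 1.586
v -0.277 2.008 2.783
v -1.663 0.152 0.317
v -0.534 -0.554 1.514
v -0.457 1.562 0.012
v 0.672 0.855 1.209
v -3.304 -0.646 -0.508
v -2.69 -1.39 -0.416
v -2.561 -1.099 1.08
v -3.176 -0.354 0.988
v -2.451 -1.107 -0.492
v -2.322 -0.816 1.005
v -2.342 -0.753 -0.57
v -2.214 -0.462 0.926
v -2.38 -0.382 -0.639
v -2.251 -0.091 0.858
v -2.558 -0.052 -0.688
v -2.43 0.239 0.809
v -2.85 0.188 -0.709
v -2.722 0.479 0.787
v -3.211 0.301 -0.7
v -3.083 0.592 0.796
v -3.587 0.27 -0.662
v -3.458 0.561 0.835
v -3.919 0.099 -0.6
v -3.79 0.39 0.896
v -4.158 -0.184 -0.525
v -4.029 0.107 0.972
v -4.266 -0.538 -0.446
v -4.138 -0.247 1.05
v -4.229 -0.909 -0.378
v -4.1 -0.618 1.119
v -4.05 -1.239 -0.329
v -3.922 -0.948 1.168
v -3.758 -1.479 -0.307
v -3.63 -1.188 1.189
v -3.397 -1.592 -0.316
v -3.269 -1.301 1.18
v -3.022 -1.561 -0.355
v -2.893 -1.27 1.142
v -3.804 -0.282 2.542
v -3.013 -0.928 2.402
v -4.036 -0.778 3.518
v -2.801 -0.468 2.686
v -2.907 0.05 2.924
v -3.298 0.463 3.04
v -3.849 0.64 2.999
v -4.386 0.523 2.812
v -4.738 0.151 2.539
v -4.794 -0.358 2.267
v -4.535 -0.844 2.082
v -4.044 -1.151 2.043
v -3.477 -1.182 2.162
f 2 1 5
f 2 5 3
f 3 5 6
f 3 6 4
f 5 1 7
f 5 7 6
f 6 7 8
f 6 8 4
f 7 1 9
f 7 9 8
f 8 9 10
f 8 10 4
f 9 1 11
f 9 11 10
f 10 11 12
f 10 12 4
f 11 1 13
f 11 13 12
f 12 13 14
f 12 14 4
f 13 1 15
f 13 15 14
f 14 15 16
f 14 16 4
f 15 1 17
f 15 17 16
f 16 17 18
f 16 18 4
f 17 1 19
f 17 19 18
f 18 19 20
f 18 20 4
f 19 1 21
f 19 21 20
f 20 21 22
f 20 22 4
f 21 1 23
f 21 23 22
f 22 23 24
f 22 24 4
f 23 1 25
f 23 25 24
f 24 25 26
f 24 26 4
f 25 1 2
f 25 2 26
f 26 2 3
f 26 3 4
f 27 64 43
f 64 38 67
f 43 67 32
f 64 67 43
f 27 43 39
f 43 32 44
f 39 44 28
f 43 44 39
f 27 39 48
f 39 28 49
f 48 49 34
f 39 49 48
f 27 48 60
f 48 34 63
f 60 63 37
f 48 63 60
f 27 60 64
f 60 37 68
f 64 68 38
f 60 68 64
f 28 44 55
f 44 32 58
f 55 58 36
f 44 58 55
f 32 67 45
f 67 38 66
f 45 66 31
f 67 66 45
f 38 68 65
f 68 37 61
f 65 61 29
f 68 61 65
f 37 63 62
f 63 34 50
f 62 50 33
f 63 50 62
f 34 49 54
f 49 28 51
f 54 51 35
f 49 51 54
f 30 56 42
f 56 36 57
f 42 57 31
f 56 57 42
f 30 42 40
f 42 31 41
f 40 41 29
f 42 41 40
f 30 40 47
f 40 29 46
f 47 46 33
f 40 46 47
f 30 47 52
f 47 33 53
f 52 53 35
f 47 53 52
f 30 52 56
f 52 35 59
f 56 59 36
f 52 59 56
f 31 57 45
f 57 36 58
f 45 58 32
f 57 58 45
f 29 41 65
f 41 31 66
f 65 66 38
f 41 66 65
f 33 46 62
f 46 29 61
f 62 61 37
f 46 61 62
f 35 53 54
f 53 33 50
f 54 50 34
f 53 50 54
f 36 59 55
f 59 35 51
f 55 51 28
f 59 51 55
f 70 72 69
f 73 70 69
f 69 72 71
f 71 73 69
f 70 76 72
f 74 70 73
f 74 76 70
f 72 76 71
f 75 73 71
f 71 76 75
f 75 74 73
f 76 74 75
f 78 77 81
f 78 81 79
f 79 81 82
f 79 82 80
f 81 77 83
f 81 83 82
f 82 83 84
f 82 84 80
f 83 77 85
f 83 85 84
f 84 85 86
f 84 86 80
f 85 77 87
f 85 87 86
f 86 87 88
f 86 88 80
f 87 77 89
f 87 89 88
f 88 89 90
f 88 90 80
f 89 77 91
f 89 91 90
f 90 91 92
f 90 92 80
f 91 77 93
f 91 93 92
f 92 93 94
f 92 94 80
f 93 77 95
f 93 95 94
f 94 95 96
f 94 96 80
f 95 77 97
f 95 97 96
f 96 97 98
f 96 98 80
f 97 77 99
f 97 99 98
f 98 99 100
f 98 100 80
f 99 77 101
f 99 101 100
f 100 101 102
f 100 102 80
f 101 77 103
f 101 103 102
f 102 103 104
f 102 104 80
f 103 77 105
f 103 105 104
f 104 105 106
f 104 106 80
f 105 77 107
f 105 107 106
f 106 107 108
f 106 108 80
f 107 77 109
f 107 109 108
f 108 109 110
f 108 110 80
f 109 77 78
f 109 78 110
f 110 78 79
f 110 79 80
f 112 111 114
f 112 114 113
f 114 111 115
f 114 115 113
f 115 111 116
f 115 116 113
f 116 111 117
f 116 117 113
f 117 111 118
f 117 118 113
f 118 111 119
f 118 119 113
f 119 111 120
f 119 120 113
f 120 111 121
f 120 121 113
f 121 111 122
f 121 122 113
f 122 111 123
f 122 123 113
f 123 111 112
f 123 112 113



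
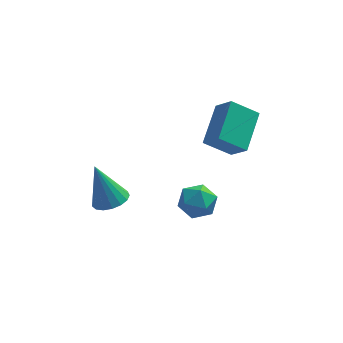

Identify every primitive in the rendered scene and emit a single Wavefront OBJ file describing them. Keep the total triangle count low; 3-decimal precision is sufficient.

v -3.463 -4.054 0.417
v -2.783 -3.658 0.564
v -4.077 -3.686 2.263
v -3.02 -3.388 0.432
v -3.358 -3.271 0.295
v -3.72 -3.333 0.187
v -4.023 -3.56 0.132
v -4.198 -3.901 0.142
v -4.204 -4.277 0.215
v -4.04 -4.602 0.334
v -3.744 -4.801 0.473
v -3.384 -4.83 0.598
v -3.041 -4.681 0.683
v -2.795 -4.388 0.706
v -2.702 -4.019 0.664
v 0.246 -2.923 3.009
v 0.837 -3.528 3.846
v 0.817 -1.218 3.838
v 1.408 -1.824 4.675
v 1.392 -2.916 2.205
v 1.983 -3.522 3.042
v 1.963 -1.212 3.034
v 2.554 -1.817 3.871
v -0.543 -2.704 -0.248
v 0.293 -2.365 -0.316
v -0.193 -3.755 -1.204
v 0.643 -3.416 -1.272
v 0.377 -3.813 -0.504
v 0.161 -3.163 0.087
v -0.061 -2.957 -1.607
v -0.277 -2.307 -1.016
v 0.591 -2.521 -1.156
v 0.861 -3.05 -0.474
v -0.761 -3.07 -1.046
v -0.491 -3.599 -0.364
f 2 1 4
f 2 4 3
f 4 1 5
f 4 5 3
f 5 1 6
f 5 6 3
f 6 1 7
f 6 7 3
f 7 1 8
f 7 8 3
f 8 1 9
f 8 9 3
f 9 1 10
f 9 10 3
f 10 1 11
f 10 11 3
f 11 1 12
f 11 12 3
f 12 1 13
f 12 13 3
f 13 1 14
f 13 14 3
f 14 1 15
f 14 15 3
f 15 1 2
f 15 2 3
f 17 19 16
f 20 17 16
f 16 19 18
f 18 20 16
f 17 23 19
f 21 17 20
f 21 23 17
f 19 23 18
f 22 20 18
f 18 23 22
f 22 21 20
f 23 21 22
f 24 35 29
f 24 29 25
f 24 25 31
f 24 31 34
f 24 34 35
f 25 29 33
f 29 35 28
f 35 34 26
f 34 31 30
f 31 25 32
f 27 33 28
f 27 28 26
f 27 26 30
f 27 30 32
f 27 32 33
f 28 33 29
f 26 28 35
f 30 26 34
f 32 30 31
f 33 32 25



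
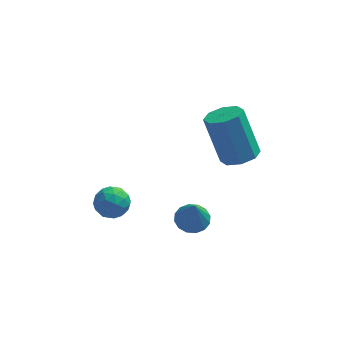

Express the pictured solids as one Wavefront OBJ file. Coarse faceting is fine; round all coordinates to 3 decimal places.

v -0.058 -2.26 -0.403
v 0.624 -2.105 -0.388
v 0.038 -2.82 0.963
v 0.458 -1.811 -0.256
v 0.154 -1.638 -0.164
v -0.208 -1.631 -0.135
v -0.529 -1.793 -0.179
v -0.724 -2.08 -0.283
v -0.741 -2.416 -0.419
v -0.575 -2.71 -0.551
v -0.27 -2.883 -0.643
v 0.091 -2.89 -0.671
v 0.412 -2.727 -0.628
v 0.607 -2.44 -0.524
v 1.718 -1.517 2.796
v 2.269 -1.98 3.122
v 1.613 -1.385 5.071
v 1.062 -0.923 4.744
v 2.469 -1.419 3.018
v 1.814 -0.824 4.967
v 2.229 -0.915 2.784
v 1.574 -0.321 4.733
v 1.69 -0.765 2.557
v 1.034 -0.17 4.505
v 1.167 -1.055 2.469
v 0.511 -0.46 4.418
v 0.966 -1.616 2.573
v 0.311 -1.021 4.522
v 1.206 -2.119 2.807
v 0.551 -1.525 4.756
v 1.746 -2.27 3.035
v 1.09 -1.675 4.983
v -3.622 -1.011 -0.347
v -2.966 -1.101 -0.735
v -3.314 -1.959 0.395
v -2.658 -2.049 0.007
v -2.762 -1.428 0.446
v -2.953 -0.842 -0.012
v -3.327 -2.218 -0.328
v -3.518 -1.632 -0.786
v -2.784 -1.847 -0.723
v -2.434 -1.359 -0.245
v -3.846 -1.701 -0.095
v -3.496 -1.213 0.383
v -3.321 -0.973 -0.606
v -2.959 -2.087 0.266
v -3.02 -1.722 0.524
v -2.634 -1.775 0.296
v -3.313 -0.821 -0.181
v -2.928 -0.874 -0.409
v -2.808 -1.066 0.285
v -3.352 -2.186 0.069
v -2.967 -2.239 -0.159
v -3.646 -1.285 -0.636
v -3.26 -1.338 -0.864
v -3.472 -1.994 -0.625
v -2.829 -1.464 -0.827
v -2.647 -2.021 -0.391
v -3.041 -2.12 -0.588
v -3.153 -1.776 -0.857
v -2.623 -1.177 -0.546
v -2.442 -1.734 -0.11
v -2.503 -1.369 0.148
v -2.615 -1.025 -0.121
v -2.516 -1.615 -0.539
v -3.838 -1.326 -0.23
v -3.657 -1.883 0.206
v -3.665 -2.035 -0.219
v -3.777 -1.691 -0.488
v -3.633 -1.039 0.051
v -3.451 -1.596 0.487
v -3.127 -1.284 0.517
v -3.239 -0.94 0.248
v -3.764 -1.445 0.199
f 2 1 4
f 2 4 3
f 4 1 5
f 4 5 3
f 5 1 6
f 5 6 3
f 6 1 7
f 6 7 3
f 7 1 8
f 7 8 3
f 8 1 9
f 8 9 3
f 9 1 10
f 9 10 3
f 10 1 11
f 10 11 3
f 11 1 12
f 11 12 3
f 12 1 13
f 12 13 3
f 13 1 14
f 13 14 3
f 14 1 2
f 14 2 3
f 16 15 19
f 16 19 17
f 17 19 20
f 17 20 18
f 19 15 21
f 19 21 20
f 20 21 22
f 20 22 18
f 21 15 23
f 21 23 22
f 22 23 24
f 22 24 18
f 23 15 25
f 23 25 24
f 24 25 26
f 24 26 18
f 25 15 27
f 25 27 26
f 26 27 28
f 26 28 18
f 27 15 29
f 27 29 28
f 28 29 30
f 28 30 18
f 29 15 31
f 29 31 30
f 30 31 32
f 30 32 18
f 31 15 16
f 31 16 32
f 32 16 17
f 32 17 18
f 33 70 49
f 70 44 73
f 49 73 38
f 70 73 49
f 33 49 45
f 49 38 50
f 45 50 34
f 49 50 45
f 33 45 54
f 45 34 55
f 54 55 40
f 45 55 54
f 33 54 66
f 54 40 69
f 66 69 43
f 54 69 66
f 33 66 70
f 66 43 74
f 70 74 44
f 66 74 70
f 34 50 61
f 50 38 64
f 61 64 42
f 50 64 61
f 38 73 51
f 73 44 72
f 51 72 37
f 73 72 51
f 44 74 71
f 74 43 67
f 71 67 35
f 74 67 71
f 43 69 68
f 69 40 56
f 68 56 39
f 69 56 68
f 40 55 60
f 55 34 57
f 60 57 41
f 55 57 60
f 36 62 48
f 62 42 63
f 48 63 37
f 62 63 48
f 36 48 46
f 48 37 47
f 46 47 35
f 48 47 46
f 36 46 53
f 46 35 52
f 53 52 39
f 46 52 53
f 36 53 58
f 53 39 59
f 58 59 41
f 53 59 58
f 36 58 62
f 58 41 65
f 62 65 42
f 58 65 62
f 37 63 51
f 63 42 64
f 51 64 38
f 63 64 51
f 35 47 71
f 47 37 72
f 71 72 44
f 47 72 71
f 39 52 68
f 52 35 67
f 68 67 43
f 52 67 68
f 41 59 60
f 59 39 56
f 60 56 40
f 59 56 60
f 42 65 61
f 65 41 57
f 61 57 34
f 65 57 61



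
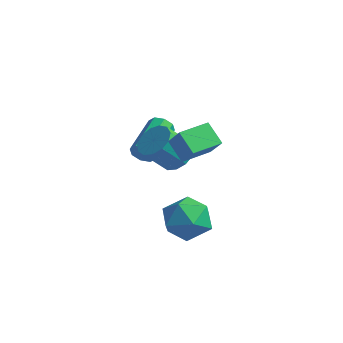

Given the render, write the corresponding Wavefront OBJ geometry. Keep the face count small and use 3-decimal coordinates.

v -2.052 0.056 1.658
v -1.848 0.296 1.125
v -2.464 2.204 1.748
v -2.668 1.964 2.282
v -2.301 0.158 1.1
v -2.917 2.066 1.723
v -2.608 -0.04 1.402
v -3.224 1.868 2.025
v -2.59 -0.182 1.855
v -3.206 1.726 2.478
v -2.256 -0.184 2.192
v -2.872 1.724 2.815
v -1.803 -0.046 2.217
v -2.419 1.862 2.84
v -1.496 0.152 1.915
v -2.112 2.06 2.538
v -1.514 0.294 1.462
v -2.13 2.202 2.085
v 0.797 1.021 -1.244
v 1.698 0.196 -1.458
v -0.478 -0.476 -0.842
v 0.423 -1.301 -1.056
v 0.479 -0.566 -0.058
v 1.267 0.359 -0.306
v -0.047 -0.639 -1.994
v 0.741 0.286 -2.242
v 1.177 -0.83 -1.921
v 1.502 -0.785 -0.724
v -0.282 0.505 -1.576
v 0.043 0.55 -0.379
v 1.036 -0.977 3.042
v 0.133 -0.796 3.812
v 1.37 0.443 3.1
v 0.467 0.625 3.869
v 1.833 -1.205 4.031
v 0.93 -1.023 4.8
v 2.167 0.216 4.088
v 1.264 0.397 4.858
v -0.483 0.48 2.042
v 0.32 0.096 2.051
v -0.154 -0.863 3.268
v -0.957 -0.48 3.258
v 0.345 0.484 2.367
v -0.129 -0.475 3.584
v 0.107 0.871 2.58
v -0.366 -0.088 3.797
v -0.318 1.134 2.622
v -0.791 0.175 3.839
v -0.796 1.189 2.479
v -1.269 0.23 3.696
v -1.174 1.019 2.198
v -1.647 0.06 3.415
v -1.333 0.677 1.867
v -1.807 -0.282 3.083
v -1.223 0.273 1.591
v -1.696 -0.686 2.808
v -0.877 -0.066 1.459
v -1.351 -1.025 2.675
v -0.407 -0.231 1.511
v -0.88 -1.19 2.728
v 0.039 -0.171 1.732
v -0.434 -1.13 2.949
f 2 1 5
f 2 5 3
f 3 5 6
f 3 6 4
f 5 1 7
f 5 7 6
f 6 7 8
f 6 8 4
f 7 1 9
f 7 9 8
f 8 9 10
f 8 10 4
f 9 1 11
f 9 11 10
f 10 11 12
f 10 12 4
f 11 1 13
f 11 13 12
f 12 13 14
f 12 14 4
f 13 1 15
f 13 15 14
f 14 15 16
f 14 16 4
f 15 1 17
f 15 17 16
f 16 17 18
f 16 18 4
f 17 1 2
f 17 2 18
f 18 2 3
f 18 3 4
f 19 30 24
f 19 24 20
f 19 20 26
f 19 26 29
f 19 29 30
f 20 24 28
f 24 30 23
f 30 29 21
f 29 26 25
f 26 20 27
f 22 28 23
f 22 23 21
f 22 21 25
f 22 25 27
f 22 27 28
f 23 28 24
f 21 23 30
f 25 21 29
f 27 25 26
f 28 27 20
f 32 34 31
f 35 32 31
f 31 34 33
f 33 35 31
f 32 38 34
f 36 32 35
f 36 38 32
f 34 38 33
f 37 35 33
f 33 38 37
f 37 36 35
f 38 36 37
f 40 39 43
f 40 43 41
f 41 43 44
f 41 44 42
f 43 39 45
f 43 45 44
f 44 45 46
f 44 46 42
f 45 39 47
f 45 47 46
f 46 47 48
f 46 48 42
f 47 39 49
f 47 49 48
f 48 49 50
f 48 50 42
f 49 39 51
f 49 51 50
f 50 51 52
f 50 52 42
f 51 39 53
f 51 53 52
f 52 53 54
f 52 54 42
f 53 39 55
f 53 55 54
f 54 55 56
f 54 56 42
f 55 39 57
f 55 57 56
f 56 57 58
f 56 58 42
f 57 39 59
f 57 59 58
f 58 59 60
f 58 60 42
f 59 39 61
f 59 61 60
f 60 61 62
f 60 62 42
f 61 39 40
f 61 40 62
f 62 40 41
f 62 41 42



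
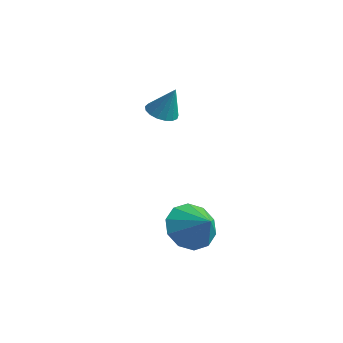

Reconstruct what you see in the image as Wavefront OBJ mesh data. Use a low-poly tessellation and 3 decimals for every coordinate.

v 0.045 1.575 -1.423
v 0.609 1.902 -2.271
v 1.135 1.525 -0.717
v 0.416 2.438 -1.935
v 0.08 2.644 -1.404
v -0.268 2.441 -0.88
v -0.497 1.908 -0.563
v -0.519 1.247 -0.575
v -0.326 0.711 -0.911
v 0.009 0.505 -1.443
v 0.358 0.708 -1.967
v 0.587 1.241 -2.283
v -3.835 3.544 2.501
v -3.276 3.229 2.309
v -3.285 3.756 3.759
v -3.221 3.535 2.233
v -3.307 3.844 2.219
v -3.514 4.084 2.269
v -3.794 4.2 2.372
v -4.084 4.166 2.505
v -4.317 3.989 2.636
v -4.44 3.71 2.737
v -4.424 3.393 2.784
v -4.273 3.111 2.766
v -4.022 2.928 2.687
v -3.728 2.885 2.565
v -3.459 2.994 2.429
f 2 1 4
f 2 4 3
f 4 1 5
f 4 5 3
f 5 1 6
f 5 6 3
f 6 1 7
f 6 7 3
f 7 1 8
f 7 8 3
f 8 1 9
f 8 9 3
f 9 1 10
f 9 10 3
f 10 1 11
f 10 11 3
f 11 1 12
f 11 12 3
f 12 1 2
f 12 2 3
f 14 13 16
f 14 16 15
f 16 13 17
f 16 17 15
f 17 13 18
f 17 18 15
f 18 13 19
f 18 19 15
f 19 13 20
f 19 20 15
f 20 13 21
f 20 21 15
f 21 13 22
f 21 22 15
f 22 13 23
f 22 23 15
f 23 13 24
f 23 24 15
f 24 13 25
f 24 25 15
f 25 13 26
f 25 26 15
f 26 13 27
f 26 27 15
f 27 13 14
f 27 14 15



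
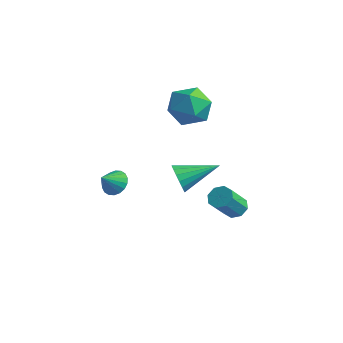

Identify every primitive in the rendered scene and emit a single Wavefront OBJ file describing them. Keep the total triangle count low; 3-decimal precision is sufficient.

v -0.565 -2.496 -0.632
v -0.11 -2.573 -1.261
v 0.525 -0.984 -0.028
v -0.376 -2.337 -1.372
v -0.686 -2.136 -1.314
v -0.968 -2.019 -1.099
v -1.158 -2.01 -0.778
v -1.212 -2.113 -0.423
v -1.118 -2.304 -0.116
v -0.897 -2.538 0.072
v -0.601 -2.763 0.1
v -0.296 -2.927 -0.041
v -0.053 -2.992 -0.317
v 0.073 -2.943 -0.665
v 0.052 -2.792 -1.006
v -3.501 -3.436 -1.777
v -2.997 -3.138 -1.376
v -3.599 -4.204 -1.083
v -3.262 -3.005 -1.266
v -3.574 -2.957 -1.258
v -3.872 -3.004 -1.352
v -4.096 -3.137 -1.531
v -4.202 -3.329 -1.758
v -4.17 -3.542 -1.989
v -4.005 -3.734 -2.179
v -3.74 -3.867 -2.288
v -3.428 -3.915 -2.296
v -3.13 -3.867 -2.202
v -2.905 -3.735 -2.023
v -2.799 -3.543 -1.796
v -2.832 -3.33 -1.565
v -2.575 1.775 1.419
v -1.911 0.936 0.928
v -3.569 0.444 2.352
v -2.905 -0.395 1.861
v -2.437 0.334 2.658
v -1.823 1.157 2.081
v -3.657 0.223 1.199
v -3.043 1.046 0.622
v -2.58 -0.024 0.792
v -1.826 0.045 1.694
v -3.654 1.335 1.586
v -2.9 1.404 2.488
v -0.415 1.243 -4.421
v 0.21 1.38 -4.31
v 0.221 0.293 -3.029
v -0.405 0.157 -3.139
v -0.097 1.677 -4.055
v -0.086 0.59 -2.774
v -0.591 1.72 -4.015
v -0.58 0.633 -2.734
v -0.982 1.484 -4.212
v -0.971 0.397 -2.931
v -1.041 1.107 -4.531
v -1.03 0.02 -3.25
v -0.734 0.81 -4.786
v -0.723 -0.277 -3.505
v -0.24 0.767 -4.826
v -0.229 -0.32 -3.545
v 0.151 1.003 -4.629
v 0.162 -0.084 -3.348
f 2 1 4
f 2 4 3
f 4 1 5
f 4 5 3
f 5 1 6
f 5 6 3
f 6 1 7
f 6 7 3
f 7 1 8
f 7 8 3
f 8 1 9
f 8 9 3
f 9 1 10
f 9 10 3
f 10 1 11
f 10 11 3
f 11 1 12
f 11 12 3
f 12 1 13
f 12 13 3
f 13 1 14
f 13 14 3
f 14 1 15
f 14 15 3
f 15 1 2
f 15 2 3
f 17 16 19
f 17 19 18
f 19 16 20
f 19 20 18
f 20 16 21
f 20 21 18
f 21 16 22
f 21 22 18
f 22 16 23
f 22 23 18
f 23 16 24
f 23 24 18
f 24 16 25
f 24 25 18
f 25 16 26
f 25 26 18
f 26 16 27
f 26 27 18
f 27 16 28
f 27 28 18
f 28 16 29
f 28 29 18
f 29 16 30
f 29 30 18
f 30 16 31
f 30 31 18
f 31 16 17
f 31 17 18
f 32 43 37
f 32 37 33
f 32 33 39
f 32 39 42
f 32 42 43
f 33 37 41
f 37 43 36
f 43 42 34
f 42 39 38
f 39 33 40
f 35 41 36
f 35 36 34
f 35 34 38
f 35 38 40
f 35 40 41
f 36 41 37
f 34 36 43
f 38 34 42
f 40 38 39
f 41 40 33
f 45 44 48
f 45 48 46
f 46 48 49
f 46 49 47
f 48 44 50
f 48 50 49
f 49 50 51
f 49 51 47
f 50 44 52
f 50 52 51
f 51 52 53
f 51 53 47
f 52 44 54
f 52 54 53
f 53 54 55
f 53 55 47
f 54 44 56
f 54 56 55
f 55 56 57
f 55 57 47
f 56 44 58
f 56 58 57
f 57 58 59
f 57 59 47
f 58 44 60
f 58 60 59
f 59 60 61
f 59 61 47
f 60 44 45
f 60 45 61
f 61 45 46
f 61 46 47



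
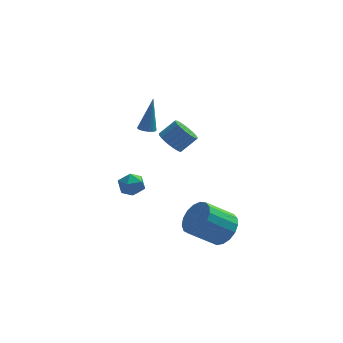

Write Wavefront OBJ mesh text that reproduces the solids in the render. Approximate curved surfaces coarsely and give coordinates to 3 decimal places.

v 1.78 -3.363 -3.489
v 2.435 -3.356 -2.694
v 1.036 -3.71 -1.537
v 0.38 -3.717 -2.331
v 2.287 -2.887 -2.729
v 0.888 -3.241 -1.572
v 2.023 -2.527 -2.939
v 0.624 -2.881 -1.781
v 1.703 -2.359 -3.274
v 0.304 -2.712 -2.116
v 1.401 -2.42 -3.658
v 0.002 -2.774 -2.501
v 1.185 -2.698 -4.004
v -0.214 -3.052 -2.846
v 1.106 -3.128 -4.231
v -0.293 -3.482 -3.074
v 1.181 -3.612 -4.289
v -0.219 -3.966 -3.131
v 1.393 -4.039 -4.163
v -0.006 -4.393 -3.006
v 1.693 -4.311 -3.883
v 0.294 -4.665 -2.725
v 2.014 -4.366 -3.512
v 0.615 -4.72 -2.355
v 2.281 -4.191 -3.136
v 0.882 -4.545 -1.979
v 2.433 -3.826 -2.841
v 1.034 -4.18 -1.684
v -0.829 -2.541 2.349
v -0.333 -2.995 1.973
v 0.465 -2.753 2.736
v -0.031 -2.299 3.111
v -0.284 -2.711 1.832
v 0.514 -2.47 2.595
v -0.329 -2.399 1.781
v 0.469 -2.157 2.543
v -0.46 -2.11 1.827
v 0.337 -1.869 2.59
v -0.656 -1.897 1.964
v 0.142 -1.655 2.727
v -0.881 -1.794 2.167
v -0.083 -1.553 2.93
v -1.097 -1.821 2.401
v -0.299 -1.58 3.164
v -1.267 -1.972 2.627
v -0.469 -1.731 3.39
v -1.361 -2.221 2.804
v -0.563 -1.98 3.567
v -1.363 -2.526 2.903
v -0.565 -2.285 3.666
v -1.273 -2.833 2.905
v -0.475 -2.592 3.668
v -1.106 -3.09 2.812
v -0.308 -2.848 3.575
v -0.891 -3.251 2.638
v -0.093 -3.01 3.401
v -0.665 -3.29 2.414
v 0.133 -3.049 3.177
v -0.468 -3.199 2.179
v 0.33 -2.958 2.942
v -2.942 2.856 -3.707
v -2.474 2.757 -4.36
v -2.926 1.563 -3.5
v -2.458 1.464 -4.153
v -2.161 1.826 -3.493
v -2.17 2.625 -3.621
v -3.23 1.695 -4.239
v -3.239 2.494 -4.367
v -2.652 2.039 -4.689
v -1.991 2.121 -4.228
v -3.409 2.199 -3.632
v -2.748 2.281 -3.171
v -1.878 2.247 0.263
v -1.434 2.435 0.13
v -1.522 2.793 2.217
v -1.571 2.609 0.106
v -1.768 2.711 0.113
v -1.987 2.721 0.15
v -2.185 2.637 0.209
v -2.322 2.476 0.279
v -2.37 2.27 0.346
v -2.321 2.058 0.396
v -2.185 1.885 0.42
v -1.987 1.782 0.413
v -1.768 1.772 0.376
v -1.571 1.856 0.317
v -1.434 2.017 0.247
v -1.385 2.223 0.18
f 2 1 5
f 2 5 3
f 3 5 6
f 3 6 4
f 5 1 7
f 5 7 6
f 6 7 8
f 6 8 4
f 7 1 9
f 7 9 8
f 8 9 10
f 8 10 4
f 9 1 11
f 9 11 10
f 10 11 12
f 10 12 4
f 11 1 13
f 11 13 12
f 12 13 14
f 12 14 4
f 13 1 15
f 13 15 14
f 14 15 16
f 14 16 4
f 15 1 17
f 15 17 16
f 16 17 18
f 16 18 4
f 17 1 19
f 17 19 18
f 18 19 20
f 18 20 4
f 19 1 21
f 19 21 20
f 20 21 22
f 20 22 4
f 21 1 23
f 21 23 22
f 22 23 24
f 22 24 4
f 23 1 25
f 23 25 24
f 24 25 26
f 24 26 4
f 25 1 27
f 25 27 26
f 26 27 28
f 26 28 4
f 27 1 2
f 27 2 28
f 28 2 3
f 28 3 4
f 30 29 33
f 30 33 31
f 31 33 34
f 31 34 32
f 33 29 35
f 33 35 34
f 34 35 36
f 34 36 32
f 35 29 37
f 35 37 36
f 36 37 38
f 36 38 32
f 37 29 39
f 37 39 38
f 38 39 40
f 38 40 32
f 39 29 41
f 39 41 40
f 40 41 42
f 40 42 32
f 41 29 43
f 41 43 42
f 42 43 44
f 42 44 32
f 43 29 45
f 43 45 44
f 44 45 46
f 44 46 32
f 45 29 47
f 45 47 46
f 46 47 48
f 46 48 32
f 47 29 49
f 47 49 48
f 48 49 50
f 48 50 32
f 49 29 51
f 49 51 50
f 50 51 52
f 50 52 32
f 51 29 53
f 51 53 52
f 52 53 54
f 52 54 32
f 53 29 55
f 53 55 54
f 54 55 56
f 54 56 32
f 55 29 57
f 55 57 56
f 56 57 58
f 56 58 32
f 57 29 59
f 57 59 58
f 58 59 60
f 58 60 32
f 59 29 30
f 59 30 60
f 60 30 31
f 60 31 32
f 61 72 66
f 61 66 62
f 61 62 68
f 61 68 71
f 61 71 72
f 62 66 70
f 66 72 65
f 72 71 63
f 71 68 67
f 68 62 69
f 64 70 65
f 64 65 63
f 64 63 67
f 64 67 69
f 64 69 70
f 65 70 66
f 63 65 72
f 67 63 71
f 69 67 68
f 70 69 62
f 74 73 76
f 74 76 75
f 76 73 77
f 76 77 75
f 77 73 78
f 77 78 75
f 78 73 79
f 78 79 75
f 79 73 80
f 79 80 75
f 80 73 81
f 80 81 75
f 81 73 82
f 81 82 75
f 82 73 83
f 82 83 75
f 83 73 84
f 83 84 75
f 84 73 85
f 84 85 75
f 85 73 86
f 85 86 75
f 86 73 87
f 86 87 75
f 87 73 88
f 87 88 75
f 88 73 74
f 88 74 75



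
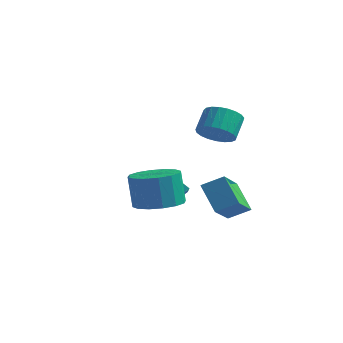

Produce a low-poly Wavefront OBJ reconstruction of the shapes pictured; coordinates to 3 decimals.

v 2.578 -0.747 -1.782
v 3.585 -0.502 -1.611
v 3.309 -0.429 -0.088
v 2.302 -0.673 -0.258
v 3.334 -0.025 -1.68
v 3.058 0.048 -0.156
v 2.88 0.259 -1.775
v 2.605 0.332 -0.252
v 2.346 0.273 -1.873
v 2.07 0.347 -0.349
v 1.873 0.015 -1.946
v 1.598 0.088 -0.422
v 1.59 -0.448 -1.975
v 1.314 -0.375 -0.451
v 1.571 -0.991 -1.952
v 1.295 -0.918 -0.429
v 1.822 -1.468 -1.884
v 1.546 -1.395 -0.36
v 2.275 -1.752 -1.788
v 2 -1.679 -0.265
v 2.81 -1.767 -1.691
v 2.534 -1.693 -0.167
v 3.282 -1.508 -1.618
v 3.007 -1.435 -0.094
v 3.566 -1.045 -1.589
v 3.29 -0.972 -0.065
v 3.416 1.967 -2.92
v 2.434 2.404 -1.789
v 2.999 3.604 -3.914
v 2.017 4.041 -2.784
v 4.223 2.479 -2.416
v 3.241 2.916 -1.286
v 3.806 4.116 -3.411
v 2.824 4.553 -2.28
v -0.452 3.421 -2.935
v -0.14 4.051 -2.44
v 0.33 3.54 -3.579
v 0.643 4.17 -3.084
v 0.077 2.75 -2.416
v 0.39 3.38 -1.921
v 0.86 2.869 -3.06
v 1.172 3.499 -2.565
v 3.48 1.897 1.368
v 3.951 1.442 1.894
v 3.811 2.247 2.717
v 3.34 2.703 2.192
v 4.19 1.643 1.738
v 4.05 2.448 2.561
v 4.306 1.888 1.518
v 4.167 2.693 2.341
v 4.28 2.135 1.272
v 4.14 2.94 2.095
v 4.115 2.34 1.043
v 3.975 3.146 1.866
v 3.84 2.469 0.87
v 3.701 3.275 1.693
v 3.503 2.5 0.783
v 3.364 3.305 1.607
v 3.162 2.426 0.798
v 3.023 3.231 1.621
v 2.876 2.26 0.911
v 2.736 3.066 1.734
v 2.694 2.032 1.103
v 2.555 2.838 1.926
v 2.648 1.781 1.341
v 2.509 2.586 2.164
v 2.746 1.55 1.584
v 2.606 2.355 2.407
v 2.971 1.379 1.789
v 2.831 2.184 2.613
v 3.283 1.297 1.922
v 3.144 2.102 2.745
v 3.63 1.319 1.959
v 3.49 2.125 2.782
f 2 1 5
f 2 5 3
f 3 5 6
f 3 6 4
f 5 1 7
f 5 7 6
f 6 7 8
f 6 8 4
f 7 1 9
f 7 9 8
f 8 9 10
f 8 10 4
f 9 1 11
f 9 11 10
f 10 11 12
f 10 12 4
f 11 1 13
f 11 13 12
f 12 13 14
f 12 14 4
f 13 1 15
f 13 15 14
f 14 15 16
f 14 16 4
f 15 1 17
f 15 17 16
f 16 17 18
f 16 18 4
f 17 1 19
f 17 19 18
f 18 19 20
f 18 20 4
f 19 1 21
f 19 21 20
f 20 21 22
f 20 22 4
f 21 1 23
f 21 23 22
f 22 23 24
f 22 24 4
f 23 1 25
f 23 25 24
f 24 25 26
f 24 26 4
f 25 1 2
f 25 2 26
f 26 2 3
f 26 3 4
f 28 30 27
f 31 28 27
f 27 30 29
f 29 31 27
f 28 34 30
f 32 28 31
f 32 34 28
f 30 34 29
f 33 31 29
f 29 34 33
f 33 32 31
f 34 32 33
f 36 38 35
f 39 36 35
f 35 38 37
f 37 39 35
f 36 42 38
f 40 36 39
f 40 42 36
f 38 42 37
f 41 39 37
f 37 42 41
f 41 40 39
f 42 40 41
f 44 43 47
f 44 47 45
f 45 47 48
f 45 48 46
f 47 43 49
f 47 49 48
f 48 49 50
f 48 50 46
f 49 43 51
f 49 51 50
f 50 51 52
f 50 52 46
f 51 43 53
f 51 53 52
f 52 53 54
f 52 54 46
f 53 43 55
f 53 55 54
f 54 55 56
f 54 56 46
f 55 43 57
f 55 57 56
f 56 57 58
f 56 58 46
f 57 43 59
f 57 59 58
f 58 59 60
f 58 60 46
f 59 43 61
f 59 61 60
f 60 61 62
f 60 62 46
f 61 43 63
f 61 63 62
f 62 63 64
f 62 64 46
f 63 43 65
f 63 65 64
f 64 65 66
f 64 66 46
f 65 43 67
f 65 67 66
f 66 67 68
f 66 68 46
f 67 43 69
f 67 69 68
f 68 69 70
f 68 70 46
f 69 43 71
f 69 71 70
f 70 71 72
f 70 72 46
f 71 43 73
f 71 73 72
f 72 73 74
f 72 74 46
f 73 43 44
f 73 44 74
f 74 44 45
f 74 45 46

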